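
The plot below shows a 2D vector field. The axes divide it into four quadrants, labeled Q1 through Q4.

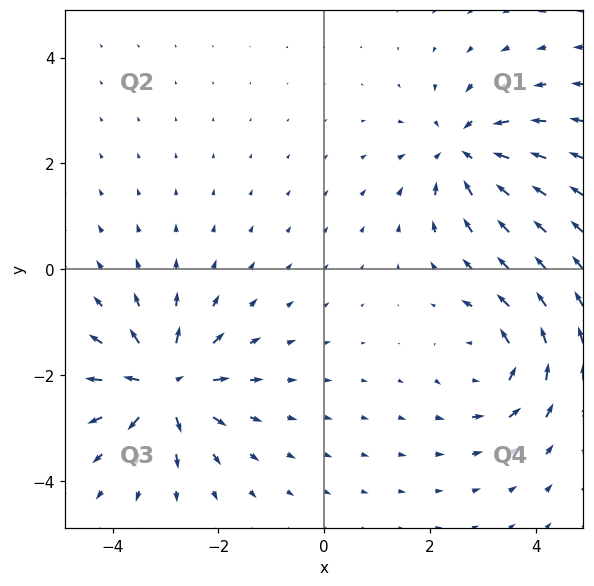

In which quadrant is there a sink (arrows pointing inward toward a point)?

The sink sits at approximately (2.6, 2.2), which lies in quadrant Q1. The divergence there is about -5, negative as expected for a sink.

Q1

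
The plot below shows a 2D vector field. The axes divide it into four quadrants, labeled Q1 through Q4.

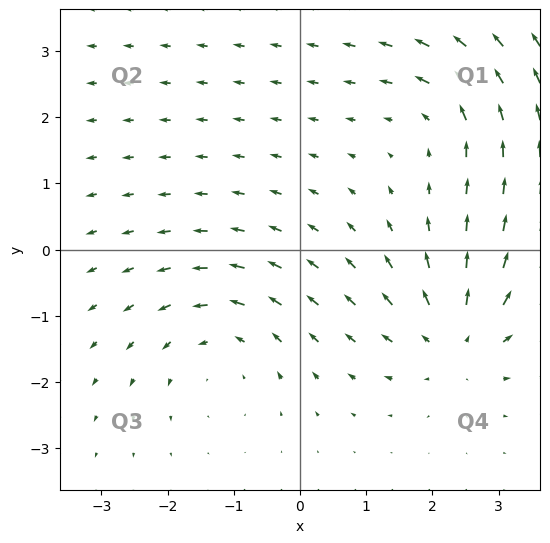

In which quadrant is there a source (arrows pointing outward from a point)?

The source sits at approximately (2.4, -1.3), which lies in quadrant Q4. The divergence there is about +4, positive as expected for a source.

Q4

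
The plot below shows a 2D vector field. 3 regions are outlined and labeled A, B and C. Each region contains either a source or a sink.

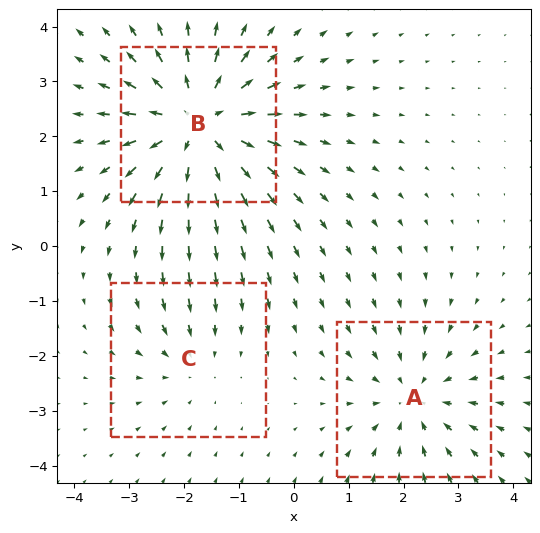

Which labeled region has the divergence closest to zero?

C

Divergence at each region's feature centre — A: about -3, B: about +5, C: about -2. Region C is closest to zero.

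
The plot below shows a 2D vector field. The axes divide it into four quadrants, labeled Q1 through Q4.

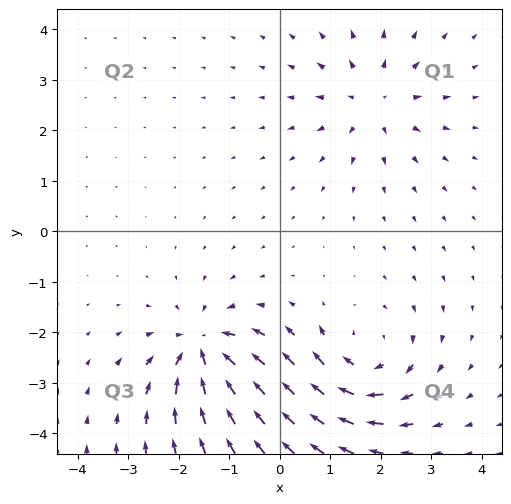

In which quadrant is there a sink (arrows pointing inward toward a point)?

The sink sits at approximately (-1.5, -2.3), which lies in quadrant Q3. The divergence there is about -5, negative as expected for a sink.

Q3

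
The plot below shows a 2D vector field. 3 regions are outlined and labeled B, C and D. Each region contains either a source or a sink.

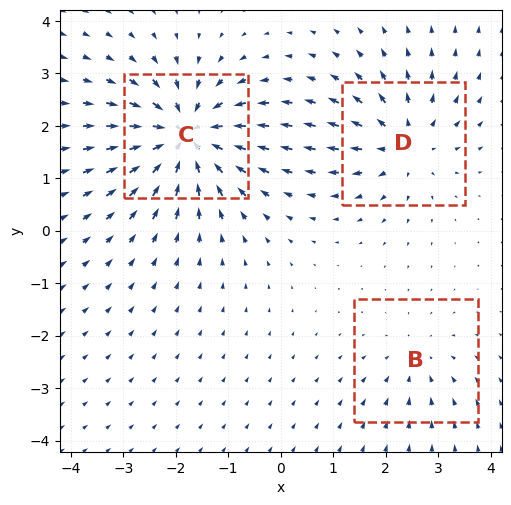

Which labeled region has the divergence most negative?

Divergence at each region's feature centre — B: about -2, C: about -6, D: about +4. Region C is most negative.

C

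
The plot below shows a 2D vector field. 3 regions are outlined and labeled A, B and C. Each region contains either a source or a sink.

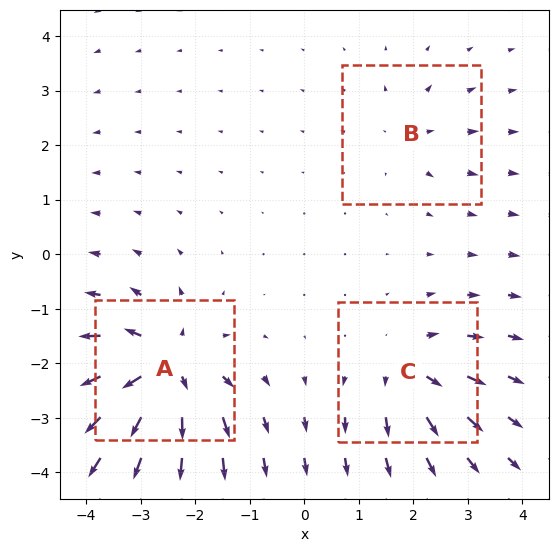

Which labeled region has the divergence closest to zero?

Divergence at each region's feature centre — A: about +6, B: about +2, C: about +4. Region B is closest to zero.

B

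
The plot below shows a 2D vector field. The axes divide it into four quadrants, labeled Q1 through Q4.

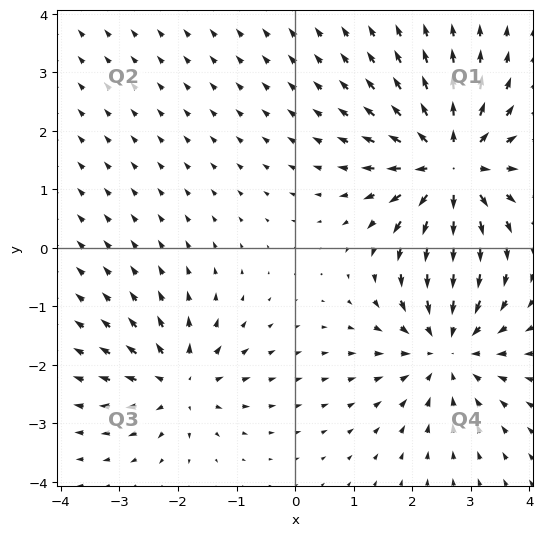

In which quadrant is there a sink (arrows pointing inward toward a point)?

Q4

The sink sits at approximately (2.6, -1.7), which lies in quadrant Q4. The divergence there is about -4, negative as expected for a sink.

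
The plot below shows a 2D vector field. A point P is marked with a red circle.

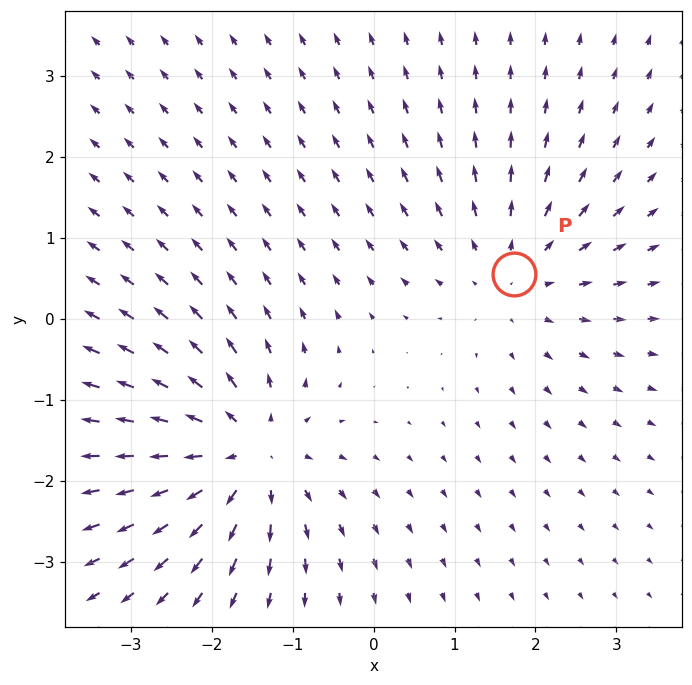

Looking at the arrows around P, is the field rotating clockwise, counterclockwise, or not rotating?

not rotating

Near P at (1.7, 0.6) the arrows show no circulation. The curl there is ≈0.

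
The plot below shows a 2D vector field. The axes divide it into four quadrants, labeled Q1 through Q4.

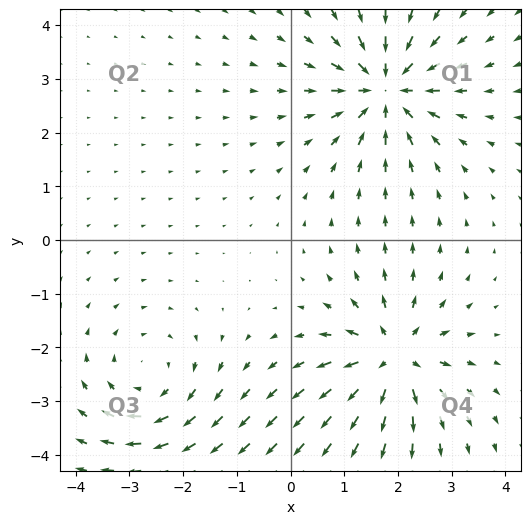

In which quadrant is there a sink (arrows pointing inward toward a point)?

Q1

The sink sits at approximately (1.8, 2.8), which lies in quadrant Q1. The divergence there is about -5, negative as expected for a sink.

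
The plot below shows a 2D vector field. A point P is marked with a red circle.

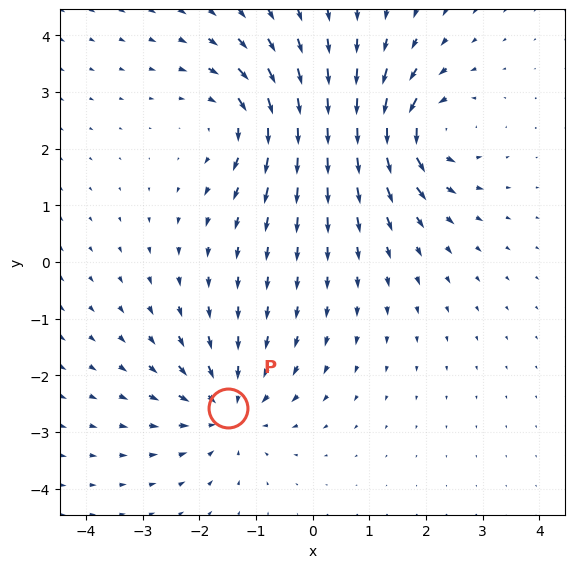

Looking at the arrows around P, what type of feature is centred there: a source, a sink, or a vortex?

At P (-1.5, -2.6) the arrows converge inward. Divergence about -5, curl ≈0 — negative divergence with near-zero curl is a sink.

sink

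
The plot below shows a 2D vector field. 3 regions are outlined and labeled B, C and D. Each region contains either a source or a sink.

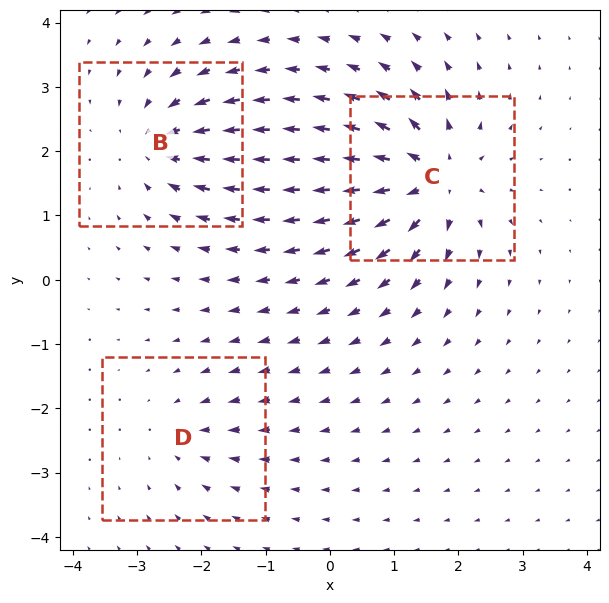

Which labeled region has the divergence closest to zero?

D

Divergence at each region's feature centre — B: about -4, C: about +5, D: about -2. Region D is closest to zero.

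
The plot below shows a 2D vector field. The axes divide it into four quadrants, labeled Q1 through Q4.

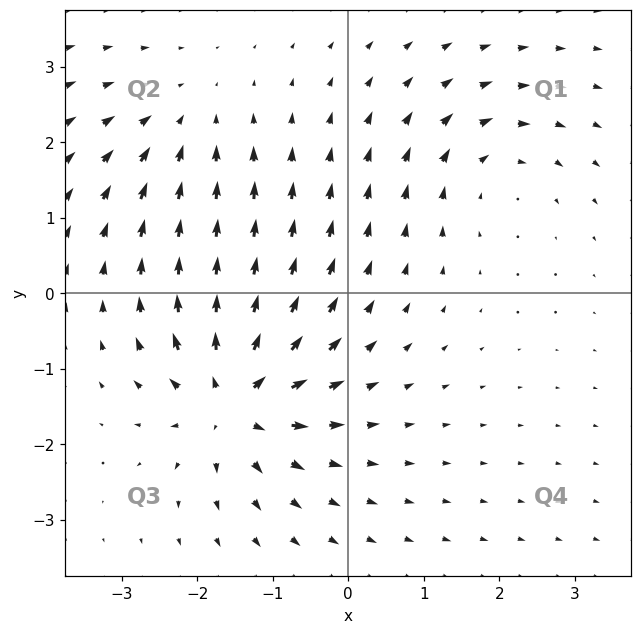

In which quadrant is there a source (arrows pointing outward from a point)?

Q3

The source sits at approximately (-1.5, -1.4), which lies in quadrant Q3. The divergence there is about +6, positive as expected for a source.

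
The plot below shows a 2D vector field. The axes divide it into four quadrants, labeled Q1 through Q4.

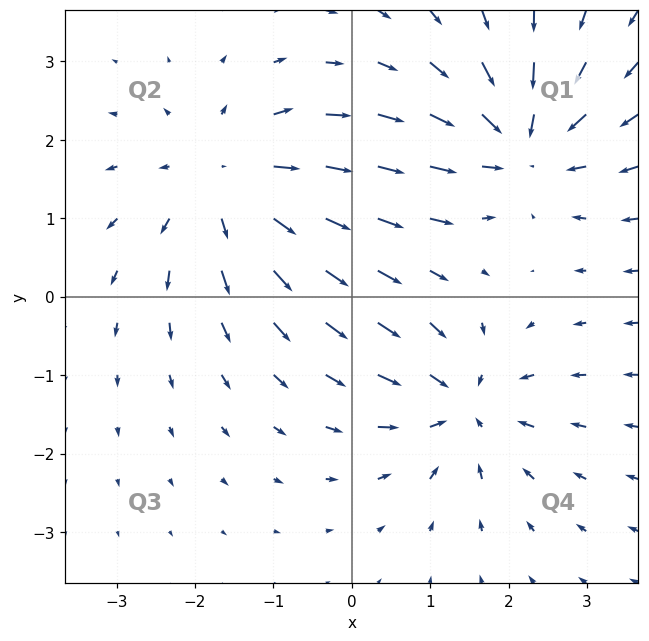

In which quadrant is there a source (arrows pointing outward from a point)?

Q2

The source sits at approximately (-1.6, 1.4), which lies in quadrant Q2. The divergence there is about +4, positive as expected for a source.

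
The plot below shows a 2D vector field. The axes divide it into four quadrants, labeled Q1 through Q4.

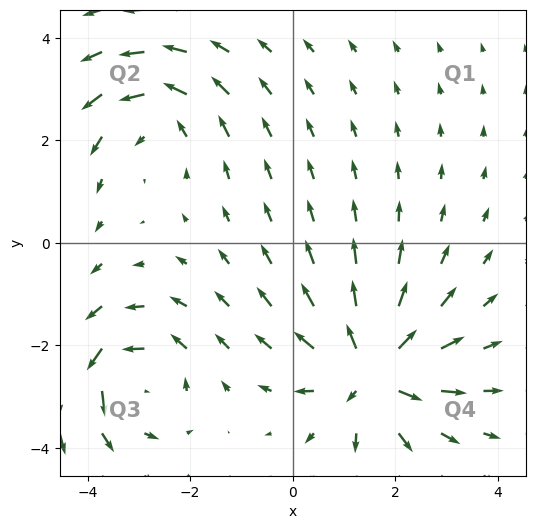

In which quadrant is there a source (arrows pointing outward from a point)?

Q4

The source sits at approximately (1.5, -2.5), which lies in quadrant Q4. The divergence there is about +5, positive as expected for a source.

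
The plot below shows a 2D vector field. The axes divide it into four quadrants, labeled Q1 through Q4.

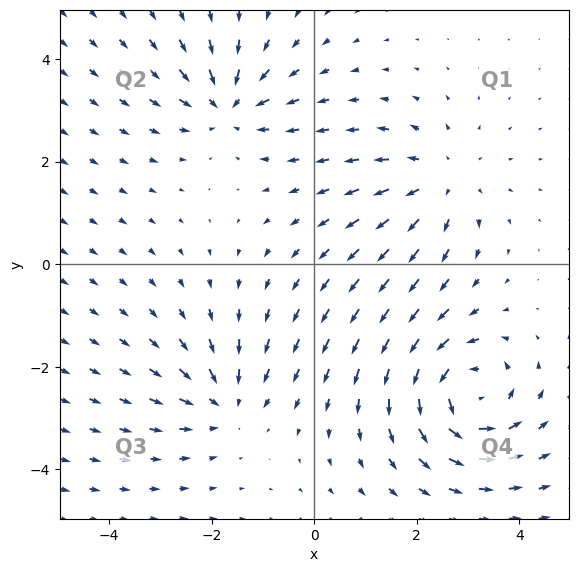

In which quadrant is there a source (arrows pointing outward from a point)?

Q1

The source sits at approximately (2.5, 1.6), which lies in quadrant Q1. The divergence there is about +3, positive as expected for a source.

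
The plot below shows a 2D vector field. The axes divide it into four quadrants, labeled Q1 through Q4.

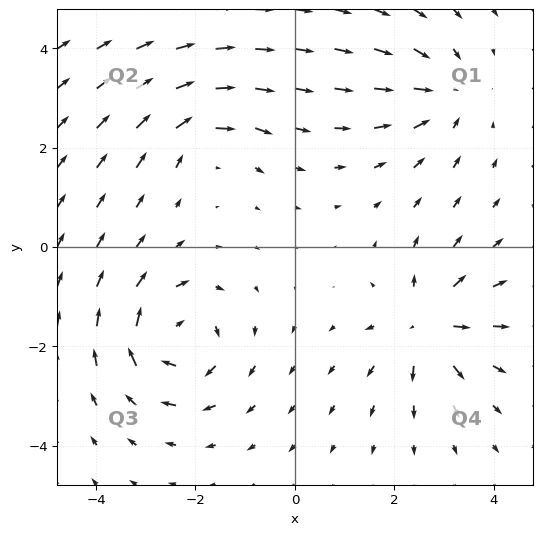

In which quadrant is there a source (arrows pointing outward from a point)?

The source sits at approximately (2.7, -1.6), which lies in quadrant Q4. The divergence there is about +5, positive as expected for a source.

Q4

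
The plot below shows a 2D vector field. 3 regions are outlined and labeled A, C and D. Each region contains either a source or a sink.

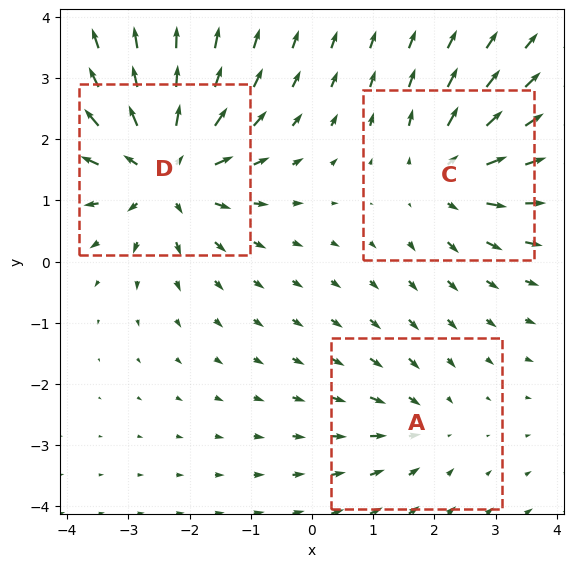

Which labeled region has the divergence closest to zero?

Divergence at each region's feature centre — A: about -2, C: about +3, D: about +5. Region A is closest to zero.

A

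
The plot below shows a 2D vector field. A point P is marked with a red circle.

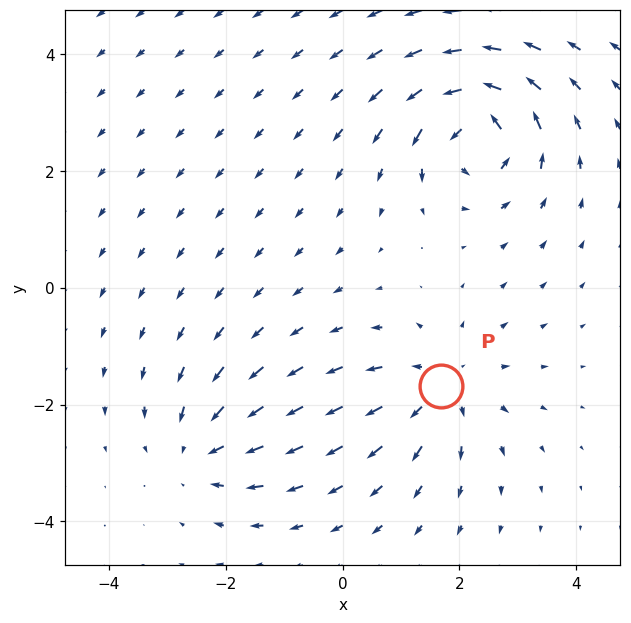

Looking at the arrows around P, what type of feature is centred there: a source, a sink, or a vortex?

source

At P (1.7, -1.7) the arrows spread outward. Divergence about +4, curl ≈0 — positive divergence with near-zero curl is a source.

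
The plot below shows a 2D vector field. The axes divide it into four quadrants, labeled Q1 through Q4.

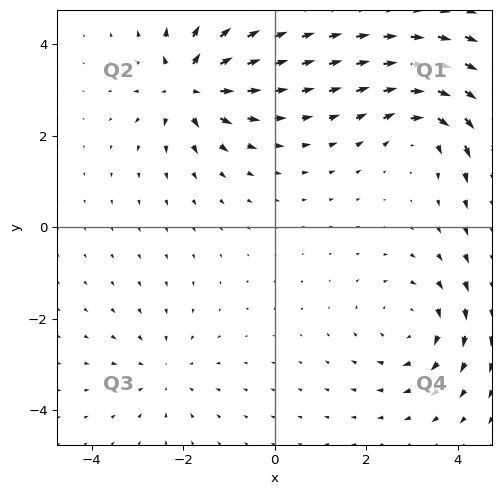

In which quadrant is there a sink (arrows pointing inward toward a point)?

Q3

The sink sits at approximately (-2.4, -3.2), which lies in quadrant Q3. The divergence there is about -3, negative as expected for a sink.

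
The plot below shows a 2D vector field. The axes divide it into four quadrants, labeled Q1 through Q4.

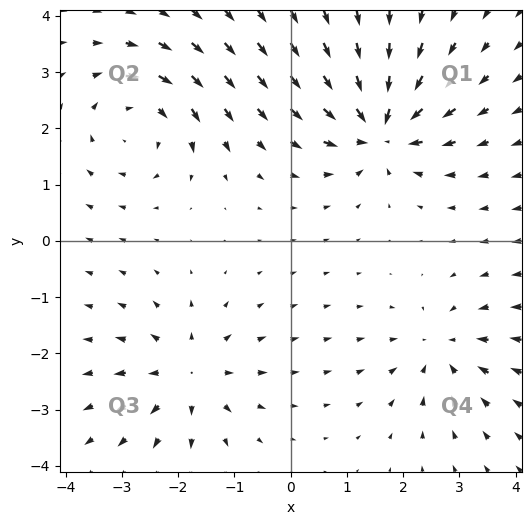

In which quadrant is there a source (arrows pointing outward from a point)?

The source sits at approximately (-1.8, -2.4), which lies in quadrant Q3. The divergence there is about +4, positive as expected for a source.

Q3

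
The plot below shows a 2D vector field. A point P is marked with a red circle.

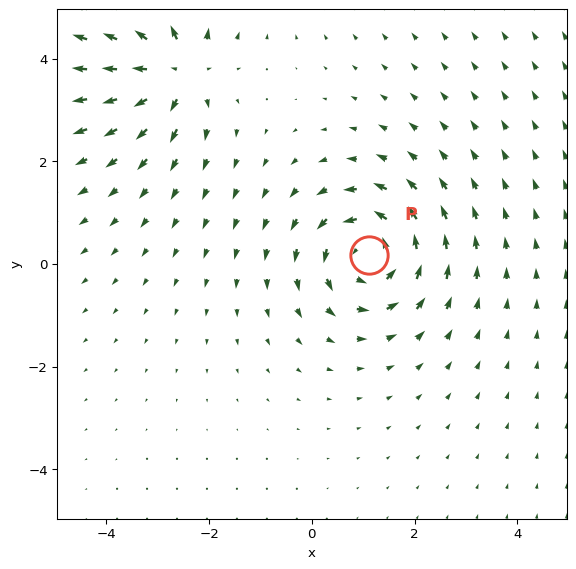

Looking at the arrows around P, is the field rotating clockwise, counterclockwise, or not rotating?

counterclockwise

Near P at (1.1, 0.2) the arrows circulate counterclockwise. The curl (z-component) there is about +4; positive curl means counterclockwise rotation.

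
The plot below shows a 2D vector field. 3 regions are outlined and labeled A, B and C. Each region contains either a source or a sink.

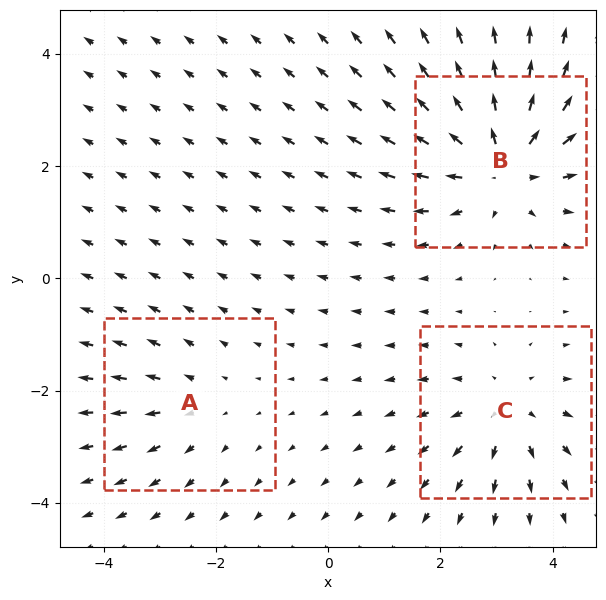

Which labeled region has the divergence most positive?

B

Divergence at each region's feature centre — A: about +2, B: about +4, C: about +3. Region B is most positive.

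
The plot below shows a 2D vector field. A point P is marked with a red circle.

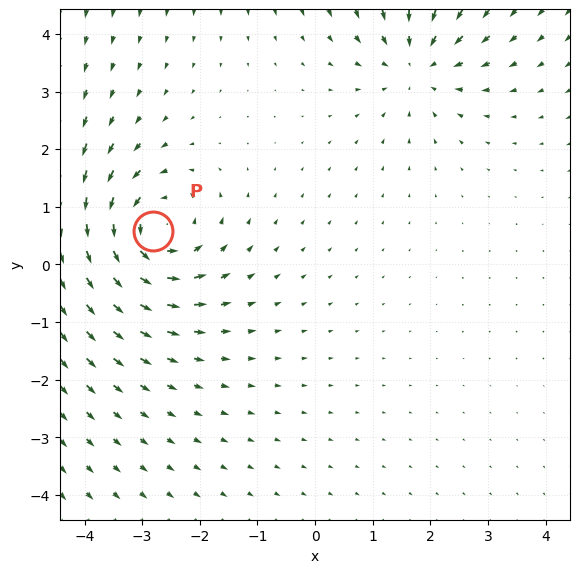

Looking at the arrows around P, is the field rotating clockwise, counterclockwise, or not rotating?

Near P at (-2.8, 0.6) the arrows circulate counterclockwise. The curl (z-component) there is about +5; positive curl means counterclockwise rotation.

counterclockwise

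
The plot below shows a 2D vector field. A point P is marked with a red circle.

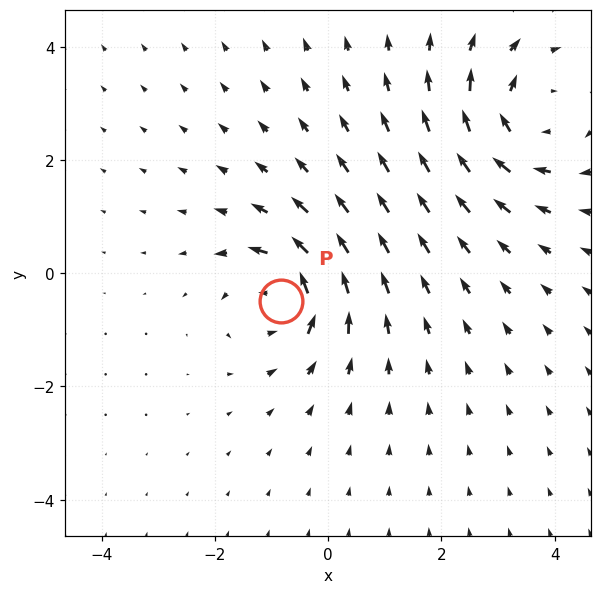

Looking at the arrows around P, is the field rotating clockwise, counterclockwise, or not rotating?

counterclockwise

Near P at (-0.8, -0.5) the arrows circulate counterclockwise. The curl (z-component) there is about +6; positive curl means counterclockwise rotation.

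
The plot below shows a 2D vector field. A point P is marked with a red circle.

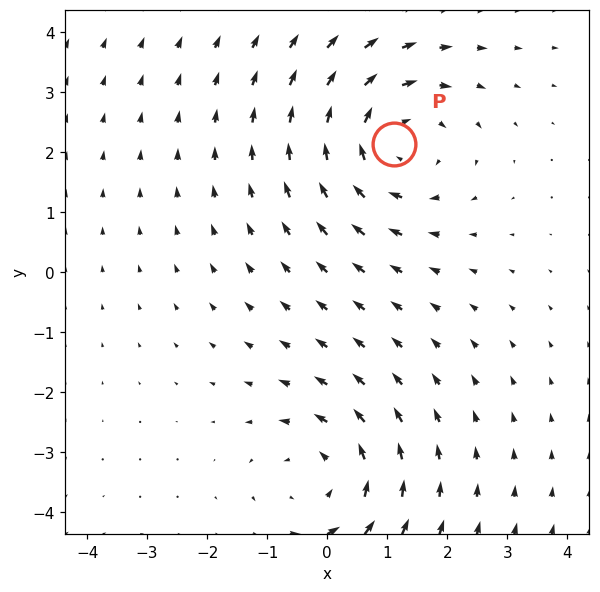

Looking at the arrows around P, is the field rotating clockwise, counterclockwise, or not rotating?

clockwise

Near P at (1.1, 2.1) the arrows circulate clockwise. The curl (z-component) there is about -3; negative curl means clockwise rotation.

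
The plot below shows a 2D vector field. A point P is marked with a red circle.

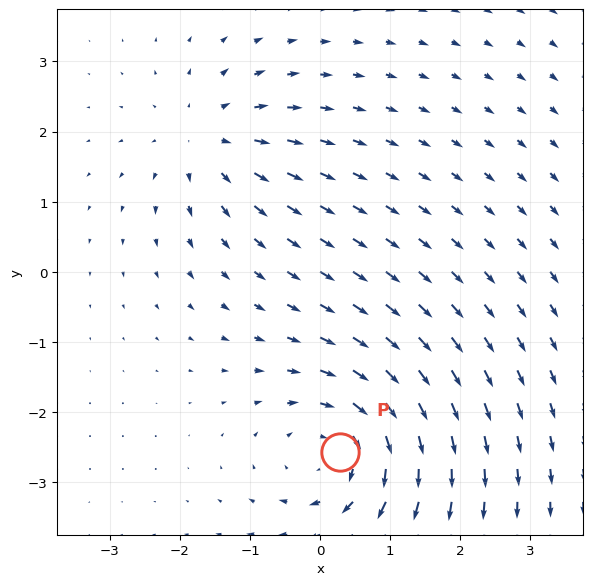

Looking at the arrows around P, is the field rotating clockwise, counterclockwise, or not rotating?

clockwise

Near P at (0.3, -2.6) the arrows circulate clockwise. The curl (z-component) there is about -4; negative curl means clockwise rotation.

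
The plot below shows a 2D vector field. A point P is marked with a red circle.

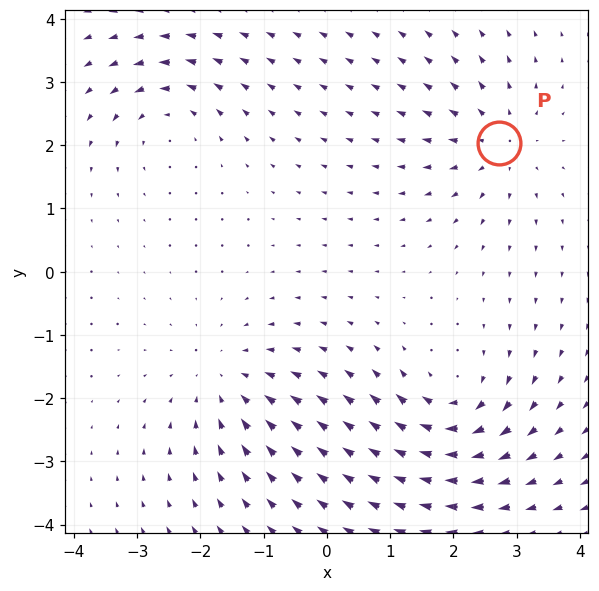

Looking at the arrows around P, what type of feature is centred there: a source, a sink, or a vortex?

source

At P (2.7, 2.0) the arrows spread outward. Divergence about +4, curl ≈0 — positive divergence with near-zero curl is a source.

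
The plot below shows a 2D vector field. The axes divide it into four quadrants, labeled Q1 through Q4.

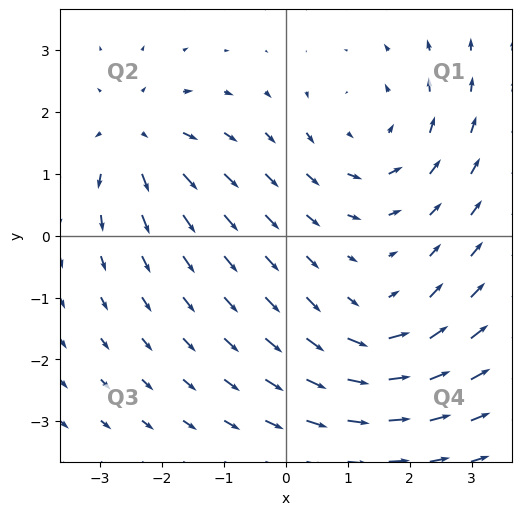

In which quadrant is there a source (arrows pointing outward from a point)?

The source sits at approximately (-2.4, 1.6), which lies in quadrant Q2. The divergence there is about +5, positive as expected for a source.

Q2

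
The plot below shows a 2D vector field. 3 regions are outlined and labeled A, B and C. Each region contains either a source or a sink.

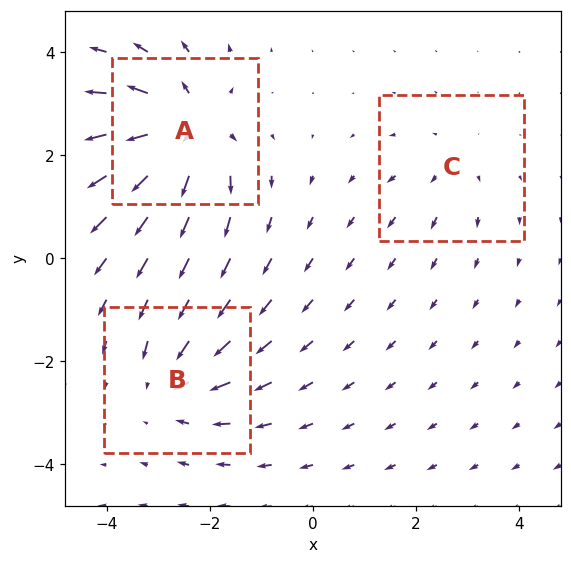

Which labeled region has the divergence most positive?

Divergence at each region's feature centre — A: about +5, B: about -3, C: about +2. Region A is most positive.

A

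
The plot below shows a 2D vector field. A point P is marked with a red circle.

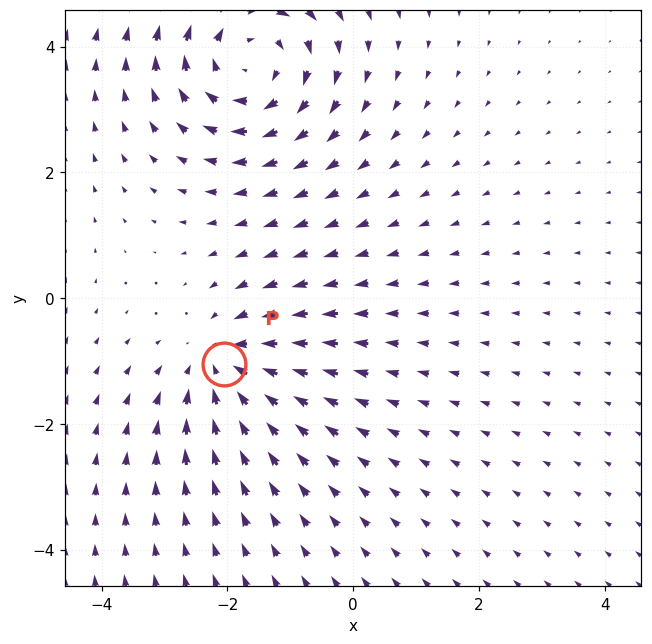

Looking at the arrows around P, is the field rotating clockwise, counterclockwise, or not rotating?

Near P at (-2.1, -1.1) the arrows show no circulation. The curl there is ≈0.

not rotating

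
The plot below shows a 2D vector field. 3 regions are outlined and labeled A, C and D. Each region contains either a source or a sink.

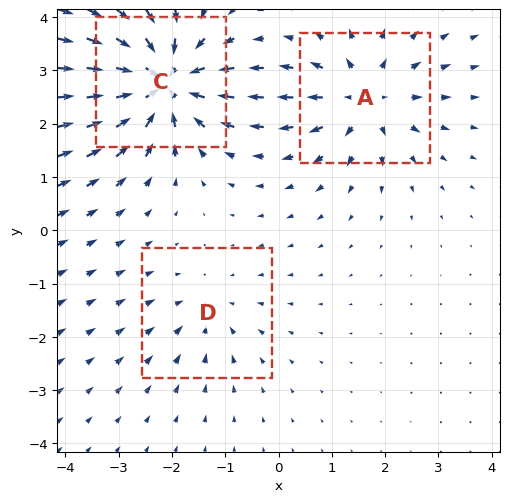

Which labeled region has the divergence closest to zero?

Divergence at each region's feature centre — A: about +4, C: about -6, D: about -2. Region D is closest to zero.

D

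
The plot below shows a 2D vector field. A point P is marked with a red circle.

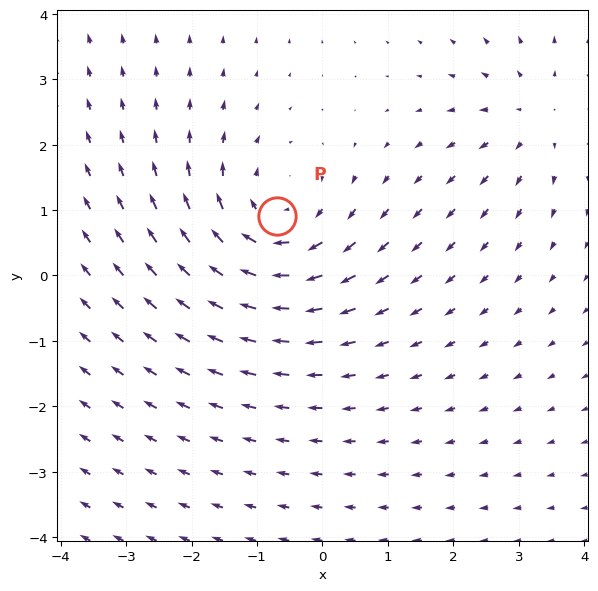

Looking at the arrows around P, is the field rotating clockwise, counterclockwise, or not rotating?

clockwise

Near P at (-0.7, 0.9) the arrows circulate clockwise. The curl (z-component) there is about -4; negative curl means clockwise rotation.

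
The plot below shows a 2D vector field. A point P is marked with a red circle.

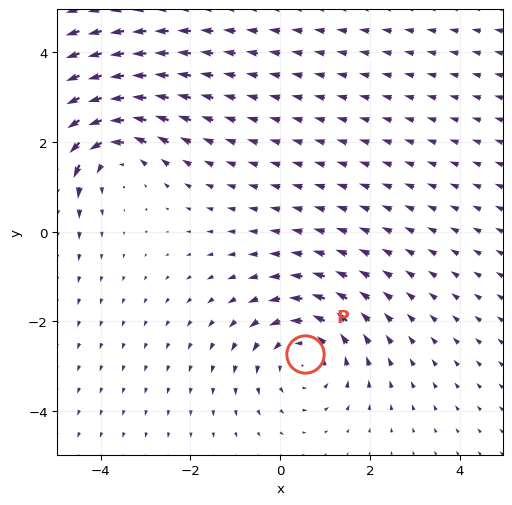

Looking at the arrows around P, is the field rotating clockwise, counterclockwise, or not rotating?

counterclockwise

Near P at (0.6, -2.7) the arrows circulate counterclockwise. The curl (z-component) there is about +3; positive curl means counterclockwise rotation.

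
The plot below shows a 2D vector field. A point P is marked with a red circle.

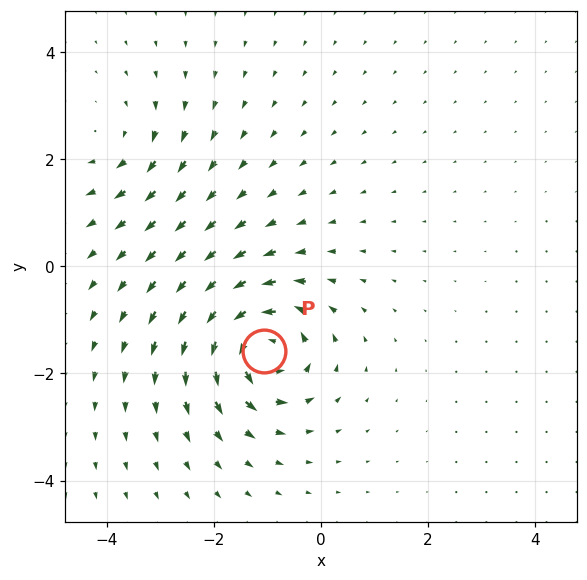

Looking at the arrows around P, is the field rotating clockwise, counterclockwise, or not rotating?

counterclockwise

Near P at (-1.1, -1.6) the arrows circulate counterclockwise. The curl (z-component) there is about +7; positive curl means counterclockwise rotation.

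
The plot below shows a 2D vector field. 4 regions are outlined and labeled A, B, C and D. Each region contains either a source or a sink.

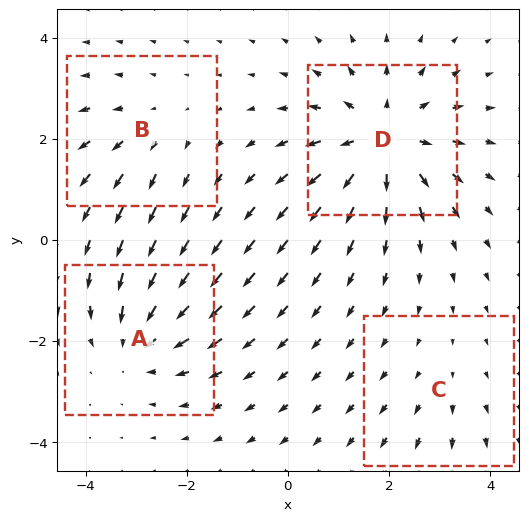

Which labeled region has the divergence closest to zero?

Divergence at each region's feature centre — A: about -4, B: about +3, C: about +2, D: about +6. Region C is closest to zero.

C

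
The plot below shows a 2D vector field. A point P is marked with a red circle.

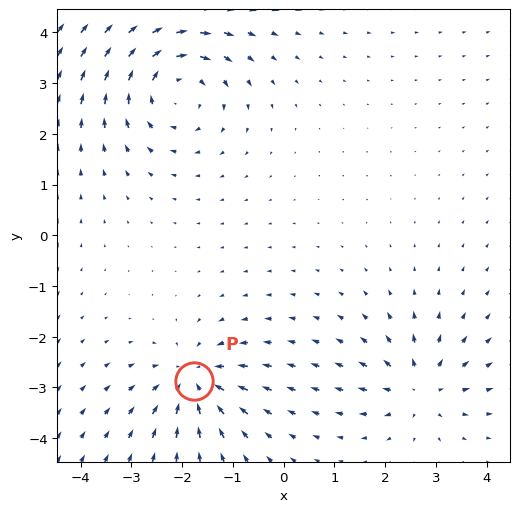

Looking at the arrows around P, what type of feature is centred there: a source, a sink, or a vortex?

At P (-1.8, -2.9) the arrows converge inward. Divergence about -4, curl ≈0 — negative divergence with near-zero curl is a sink.

sink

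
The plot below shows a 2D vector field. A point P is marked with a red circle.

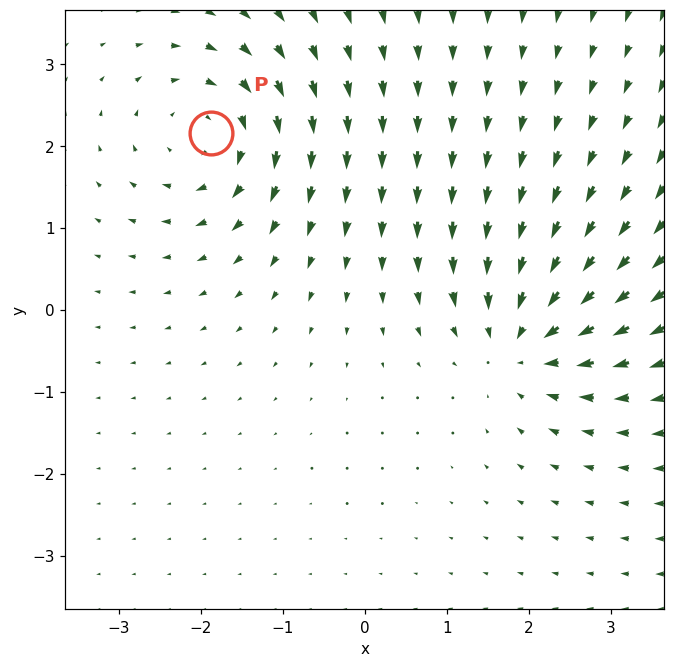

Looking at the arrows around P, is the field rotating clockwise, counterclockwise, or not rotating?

Near P at (-1.9, 2.2) the arrows circulate clockwise. The curl (z-component) there is about -4; negative curl means clockwise rotation.

clockwise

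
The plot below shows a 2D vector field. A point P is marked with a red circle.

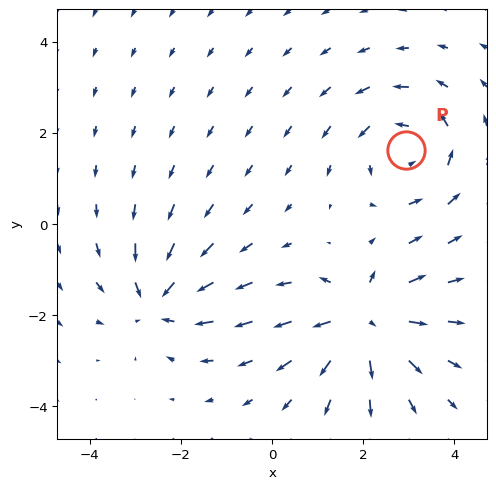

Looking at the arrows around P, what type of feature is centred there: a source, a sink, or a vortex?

vortex

At P (2.9, 1.6) the arrows circulate counterclockwise. Divergence ≈0, curl about +4 — near-zero divergence with nonzero curl is a vortex.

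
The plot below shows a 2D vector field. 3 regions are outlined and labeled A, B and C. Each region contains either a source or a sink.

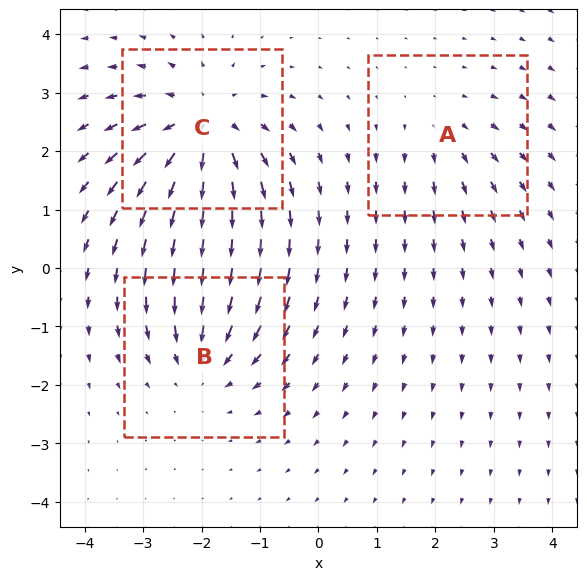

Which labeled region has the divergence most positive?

C

Divergence at each region's feature centre — A: about +2, B: about -3, C: about +5. Region C is most positive.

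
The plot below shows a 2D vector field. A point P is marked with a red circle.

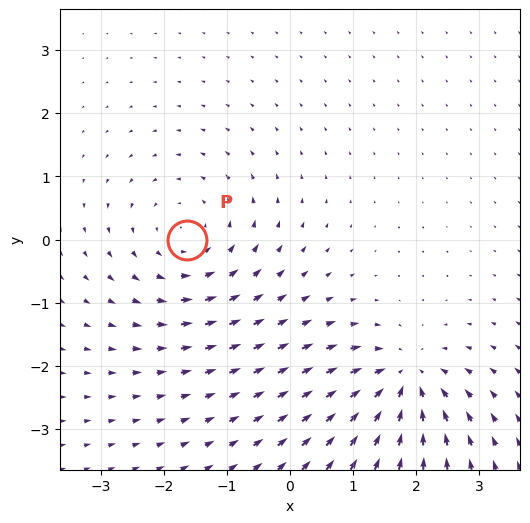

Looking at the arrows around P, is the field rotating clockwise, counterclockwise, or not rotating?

Near P at (-1.6, -0.0) the arrows circulate counterclockwise. The curl (z-component) there is about +4; positive curl means counterclockwise rotation.

counterclockwise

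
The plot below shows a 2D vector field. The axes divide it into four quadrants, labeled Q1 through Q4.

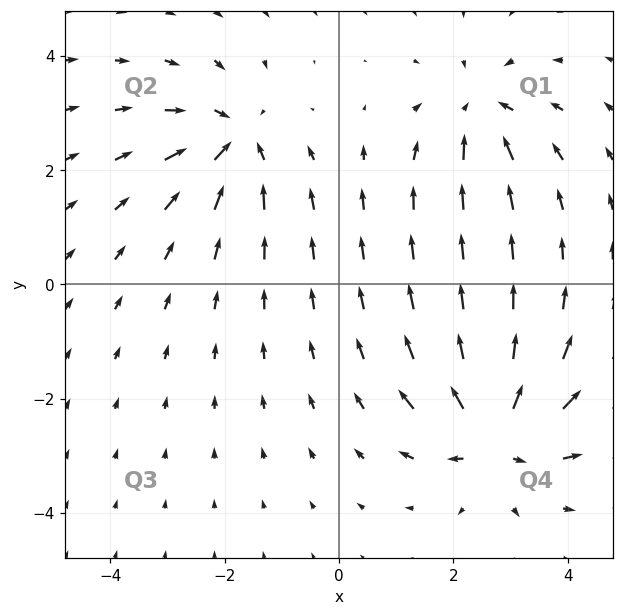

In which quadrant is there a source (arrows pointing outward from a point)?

The source sits at approximately (2.7, -2.7), which lies in quadrant Q4. The divergence there is about +7, positive as expected for a source.

Q4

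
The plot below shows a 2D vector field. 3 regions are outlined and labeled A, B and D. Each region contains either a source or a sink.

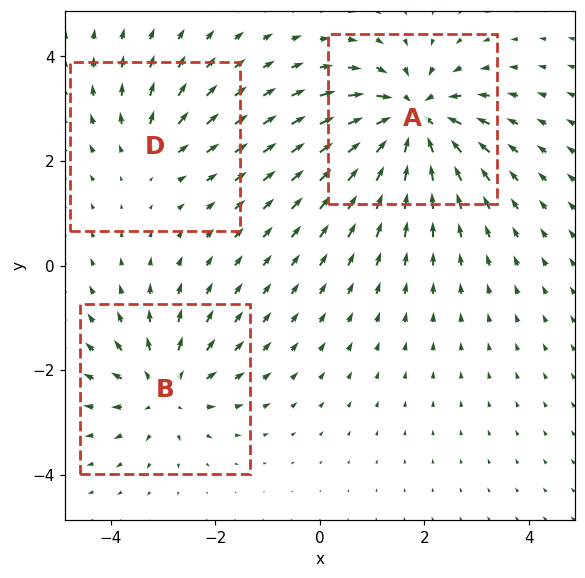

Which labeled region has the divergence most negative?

A

Divergence at each region's feature centre — A: about -6, B: about +4, D: about +2. Region A is most negative.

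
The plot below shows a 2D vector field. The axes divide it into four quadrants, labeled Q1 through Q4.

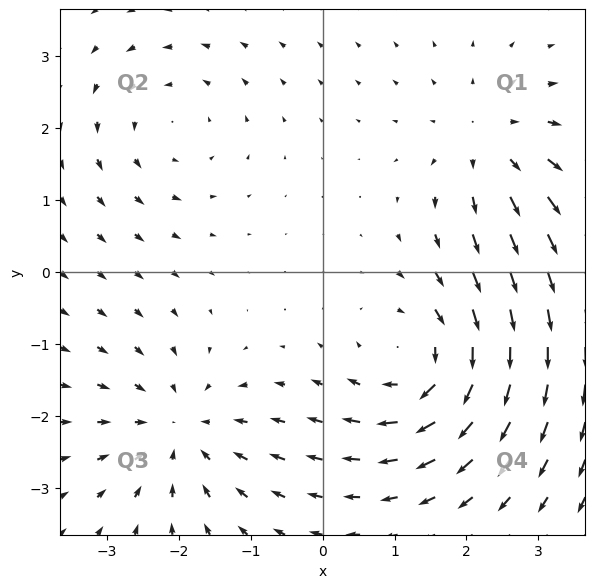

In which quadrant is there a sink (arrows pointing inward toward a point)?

Q3

The sink sits at approximately (-2.0, -2.2), which lies in quadrant Q3. The divergence there is about -4, negative as expected for a sink.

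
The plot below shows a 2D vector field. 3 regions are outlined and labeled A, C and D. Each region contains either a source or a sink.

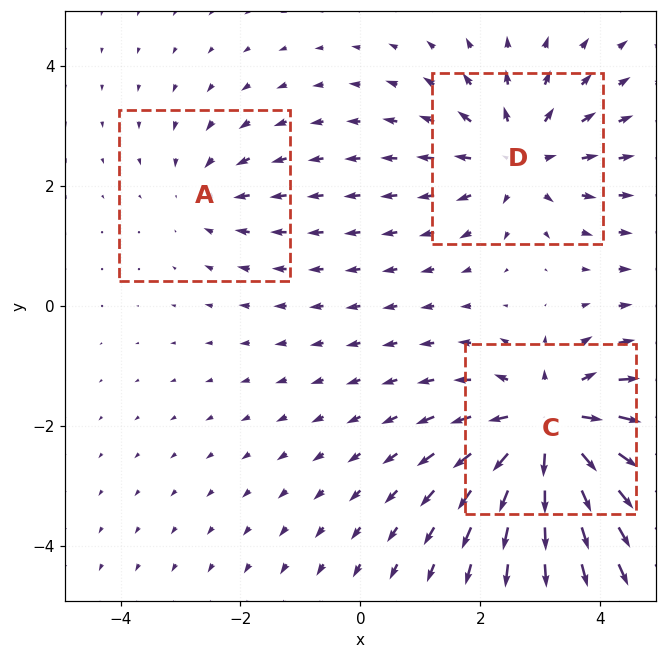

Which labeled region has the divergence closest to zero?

A

Divergence at each region's feature centre — A: about -2, C: about +5, D: about +3. Region A is closest to zero.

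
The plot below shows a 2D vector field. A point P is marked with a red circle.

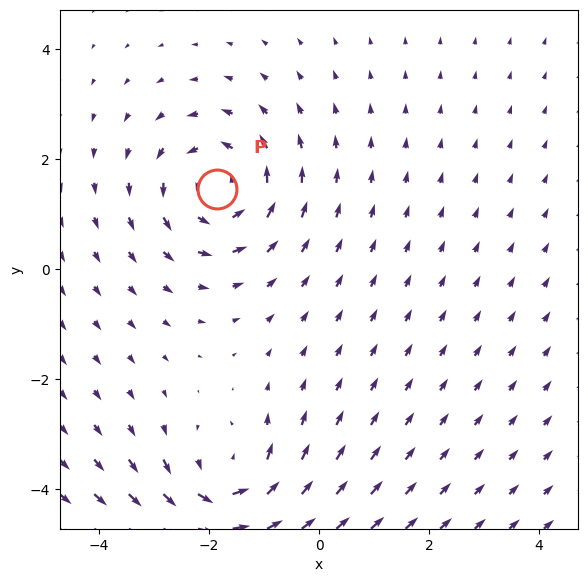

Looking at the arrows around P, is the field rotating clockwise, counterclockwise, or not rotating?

counterclockwise

Near P at (-1.9, 1.5) the arrows circulate counterclockwise. The curl (z-component) there is about +5; positive curl means counterclockwise rotation.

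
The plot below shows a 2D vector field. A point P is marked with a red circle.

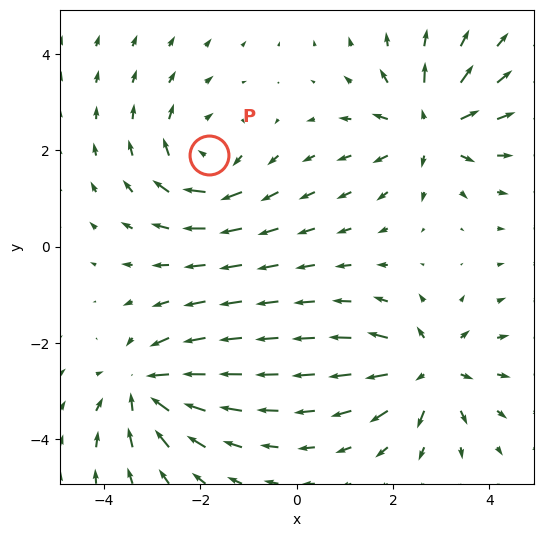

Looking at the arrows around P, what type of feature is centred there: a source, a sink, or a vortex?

vortex

At P (-1.8, 1.9) the arrows circulate clockwise. Divergence ≈0, curl about -4 — near-zero divergence with nonzero curl is a vortex.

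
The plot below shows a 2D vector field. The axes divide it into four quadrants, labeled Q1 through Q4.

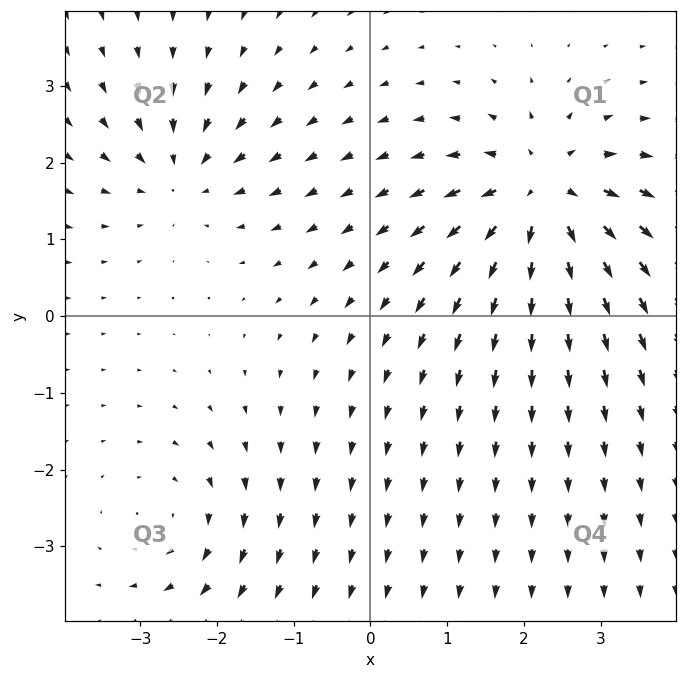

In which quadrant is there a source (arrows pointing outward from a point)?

Q1

The source sits at approximately (2.2, 1.6), which lies in quadrant Q1. The divergence there is about +6, positive as expected for a source.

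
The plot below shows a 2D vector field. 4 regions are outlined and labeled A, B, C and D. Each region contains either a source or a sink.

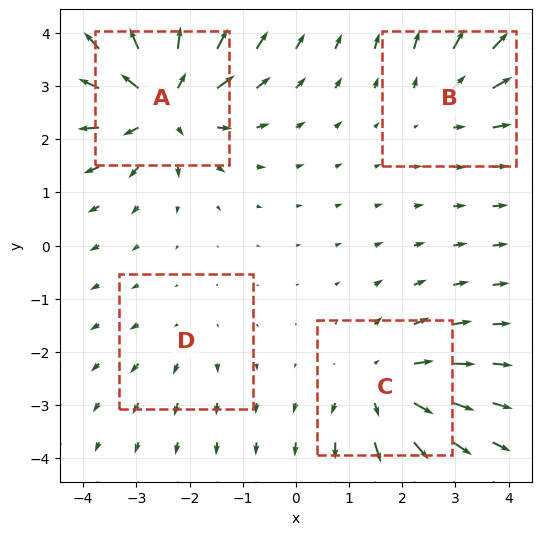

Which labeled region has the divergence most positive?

A

Divergence at each region's feature centre — A: about +7, B: about +3, C: about +4, D: about +2. Region A is most positive.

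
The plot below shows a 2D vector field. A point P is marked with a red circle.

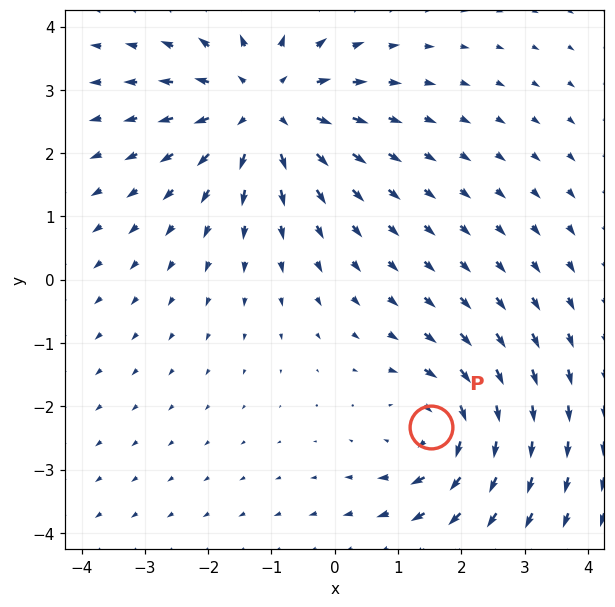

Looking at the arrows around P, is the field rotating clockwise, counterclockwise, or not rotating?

clockwise

Near P at (1.5, -2.3) the arrows circulate clockwise. The curl (z-component) there is about -4; negative curl means clockwise rotation.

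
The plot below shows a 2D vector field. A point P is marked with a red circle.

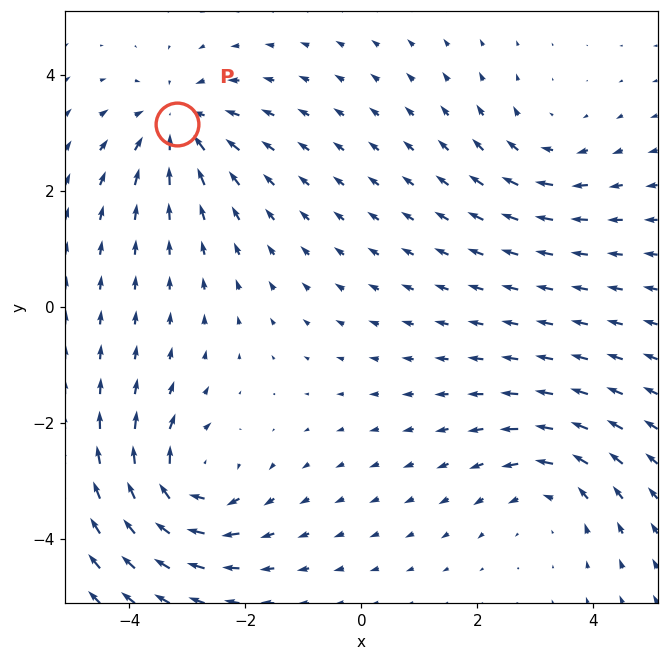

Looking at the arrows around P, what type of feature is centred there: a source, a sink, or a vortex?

At P (-3.2, 3.2) the arrows converge inward. Divergence about -4, curl ≈0 — negative divergence with near-zero curl is a sink.

sink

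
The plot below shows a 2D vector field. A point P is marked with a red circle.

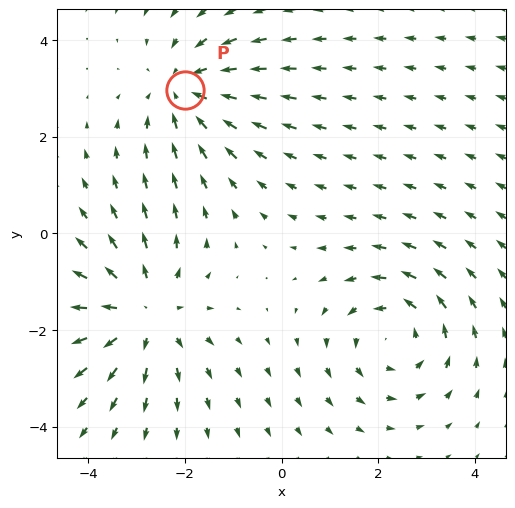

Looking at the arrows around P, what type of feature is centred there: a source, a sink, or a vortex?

At P (-2.0, 3.0) the arrows converge inward. Divergence about -2, curl ≈0 — negative divergence with near-zero curl is a sink.

sink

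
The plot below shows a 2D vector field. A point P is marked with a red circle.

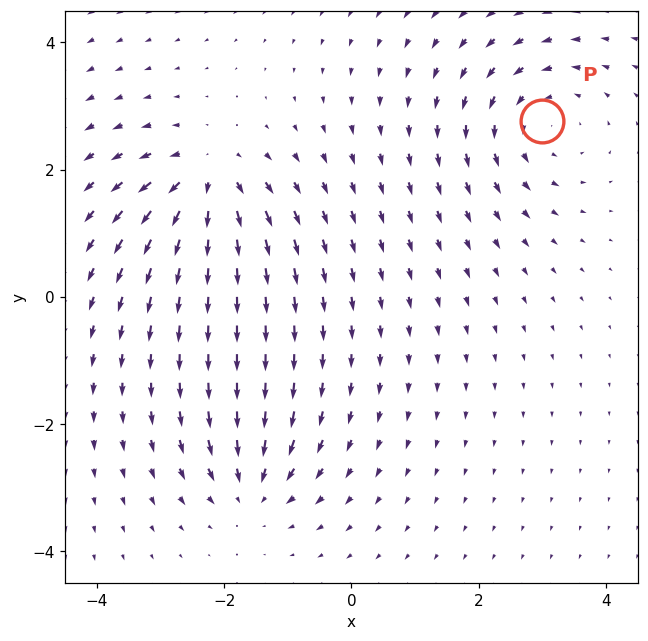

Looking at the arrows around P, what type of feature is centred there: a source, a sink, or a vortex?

At P (3.0, 2.8) the arrows circulate counterclockwise. Divergence ≈0, curl about +4 — near-zero divergence with nonzero curl is a vortex.

vortex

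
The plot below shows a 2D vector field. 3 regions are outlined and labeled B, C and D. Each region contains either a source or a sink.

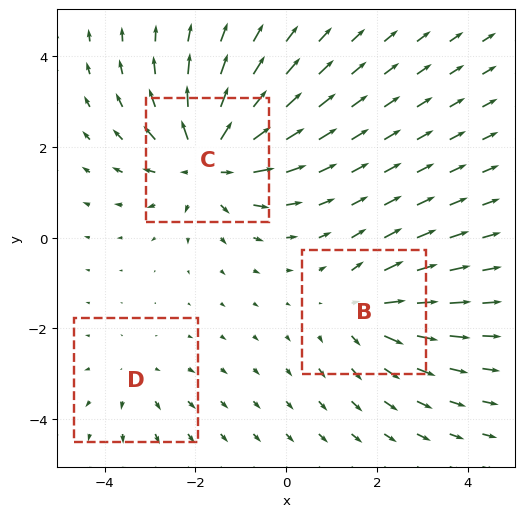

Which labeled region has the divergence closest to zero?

D

Divergence at each region's feature centre — B: about +3, C: about +5, D: about +2. Region D is closest to zero.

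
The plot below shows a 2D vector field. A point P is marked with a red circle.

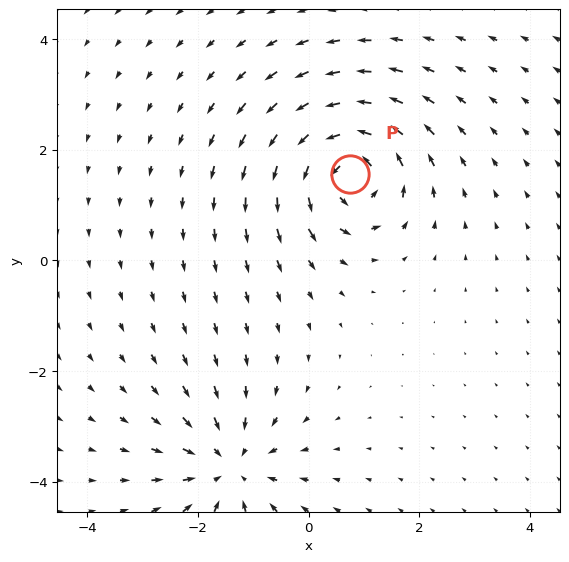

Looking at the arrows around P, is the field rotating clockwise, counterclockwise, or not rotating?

counterclockwise

Near P at (0.8, 1.6) the arrows circulate counterclockwise. The curl (z-component) there is about +6; positive curl means counterclockwise rotation.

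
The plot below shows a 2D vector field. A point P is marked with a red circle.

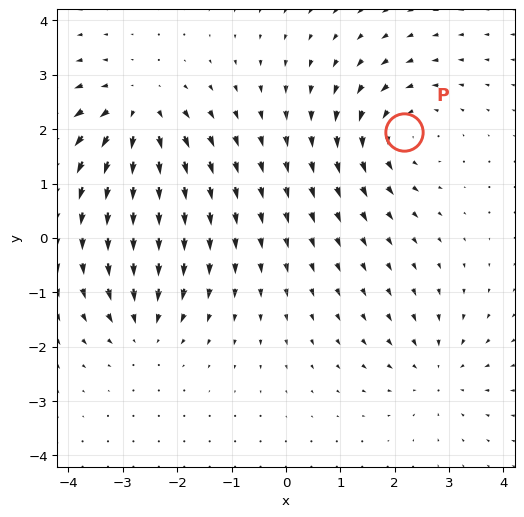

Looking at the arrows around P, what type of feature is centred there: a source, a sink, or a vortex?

At P (2.2, 1.9) the arrows circulate counterclockwise. Divergence ≈0, curl about +5 — near-zero divergence with nonzero curl is a vortex.

vortex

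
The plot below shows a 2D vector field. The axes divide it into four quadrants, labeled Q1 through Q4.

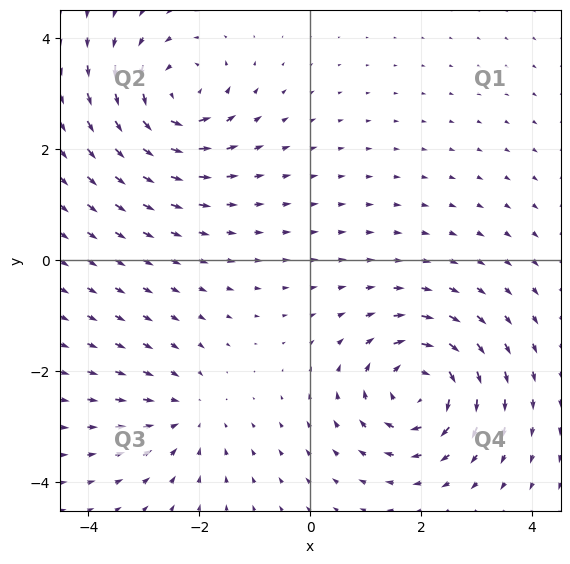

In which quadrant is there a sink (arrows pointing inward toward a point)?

Q3

The sink sits at approximately (-2.2, -2.8), which lies in quadrant Q3. The divergence there is about -3, negative as expected for a sink.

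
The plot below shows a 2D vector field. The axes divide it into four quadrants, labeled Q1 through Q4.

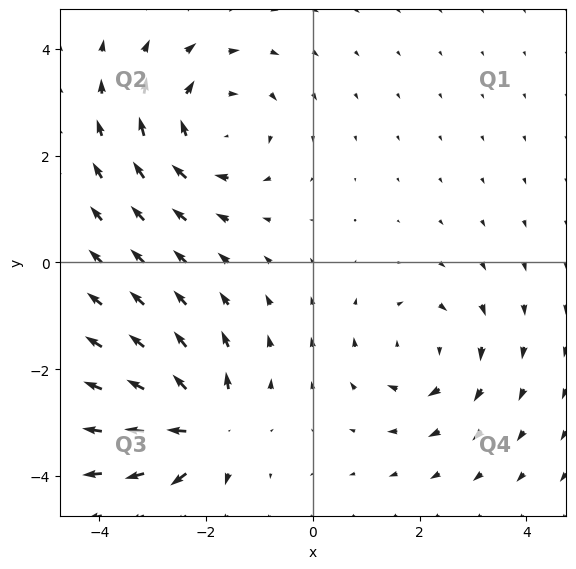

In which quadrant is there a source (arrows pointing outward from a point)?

Q3

The source sits at approximately (-2.0, -3.1), which lies in quadrant Q3. The divergence there is about +6, positive as expected for a source.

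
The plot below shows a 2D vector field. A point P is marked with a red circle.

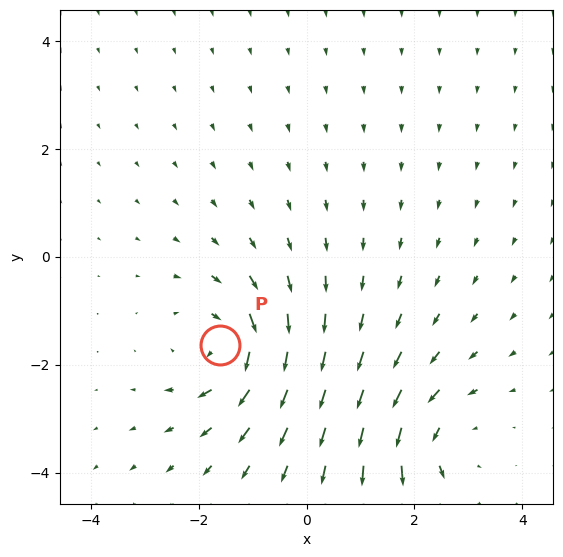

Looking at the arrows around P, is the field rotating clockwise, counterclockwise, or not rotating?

Near P at (-1.6, -1.6) the arrows circulate clockwise. The curl (z-component) there is about -5; negative curl means clockwise rotation.

clockwise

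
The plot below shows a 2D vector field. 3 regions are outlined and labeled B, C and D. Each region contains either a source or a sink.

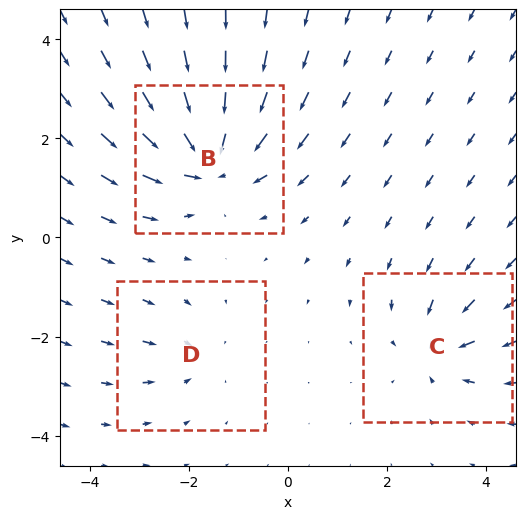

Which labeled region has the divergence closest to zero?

D

Divergence at each region's feature centre — B: about -6, C: about -4, D: about -2. Region D is closest to zero.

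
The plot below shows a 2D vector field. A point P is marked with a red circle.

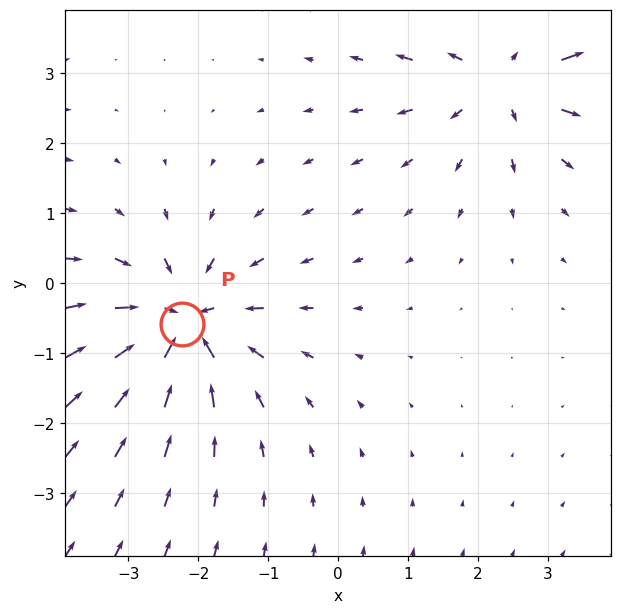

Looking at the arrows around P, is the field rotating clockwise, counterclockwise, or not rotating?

Near P at (-2.2, -0.6) the arrows show no circulation. The curl there is ≈0.

not rotating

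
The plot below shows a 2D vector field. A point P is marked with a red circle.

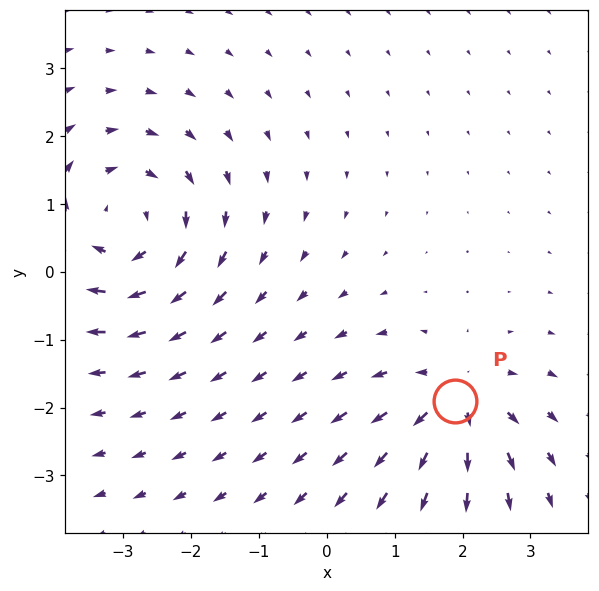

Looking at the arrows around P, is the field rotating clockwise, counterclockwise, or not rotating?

Near P at (1.9, -1.9) the arrows show no circulation. The curl there is ≈0.

not rotating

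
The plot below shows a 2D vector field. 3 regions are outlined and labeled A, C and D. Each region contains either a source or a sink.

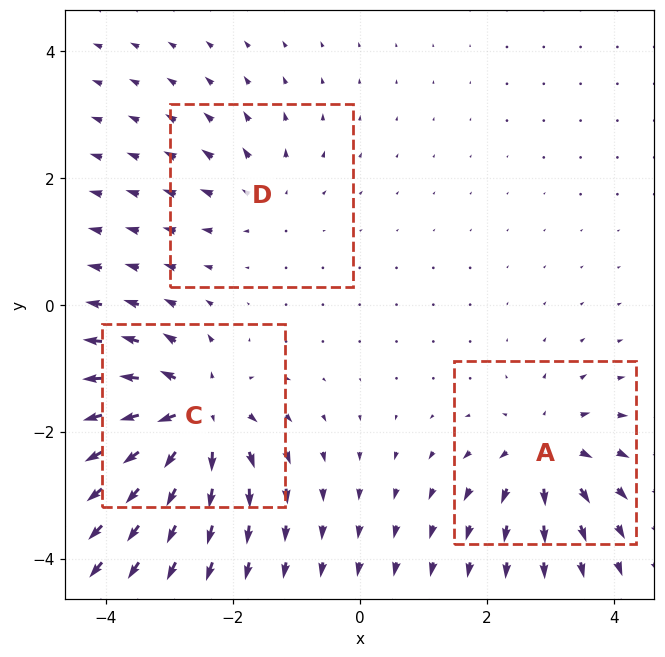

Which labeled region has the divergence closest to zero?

D

Divergence at each region's feature centre — A: about +4, C: about +6, D: about +3. Region D is closest to zero.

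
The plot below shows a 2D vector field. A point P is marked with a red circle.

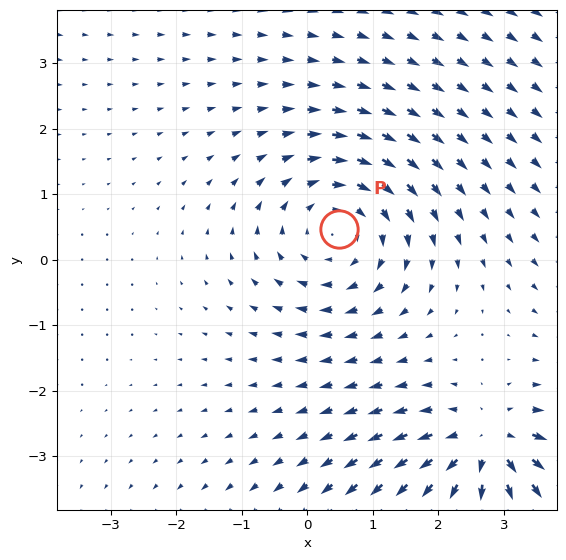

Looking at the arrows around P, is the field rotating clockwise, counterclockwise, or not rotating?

clockwise

Near P at (0.5, 0.5) the arrows circulate clockwise. The curl (z-component) there is about -2; negative curl means clockwise rotation.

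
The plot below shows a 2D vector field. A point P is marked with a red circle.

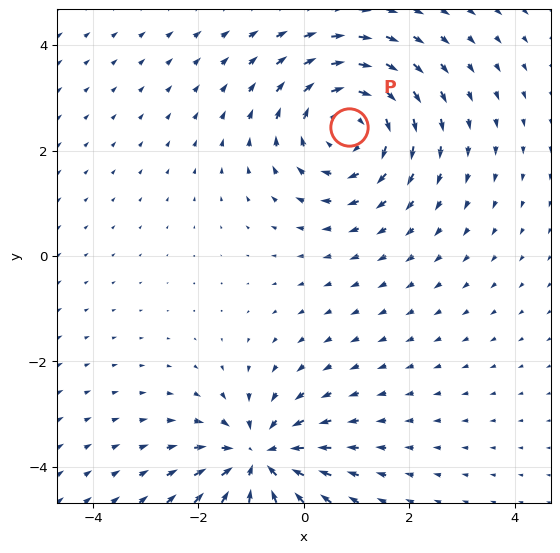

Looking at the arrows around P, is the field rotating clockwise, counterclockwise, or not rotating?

Near P at (0.8, 2.4) the arrows circulate clockwise. The curl (z-component) there is about -4; negative curl means clockwise rotation.

clockwise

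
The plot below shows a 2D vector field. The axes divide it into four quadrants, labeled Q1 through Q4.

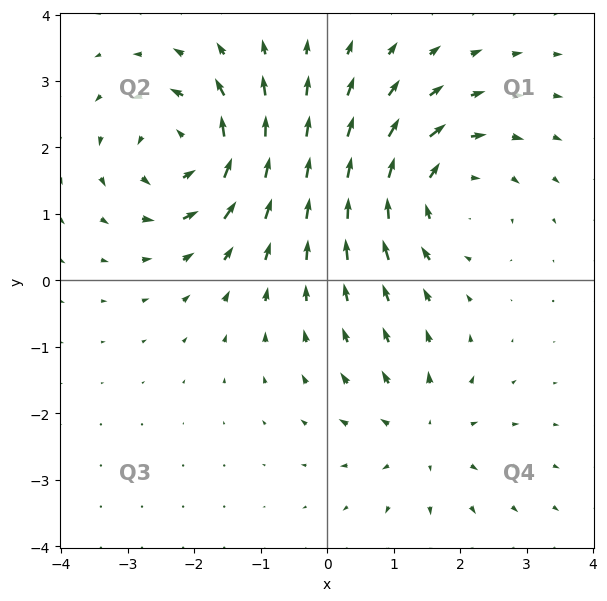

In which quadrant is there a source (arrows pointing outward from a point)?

The source sits at approximately (1.4, -2.3), which lies in quadrant Q4. The divergence there is about +3, positive as expected for a source.

Q4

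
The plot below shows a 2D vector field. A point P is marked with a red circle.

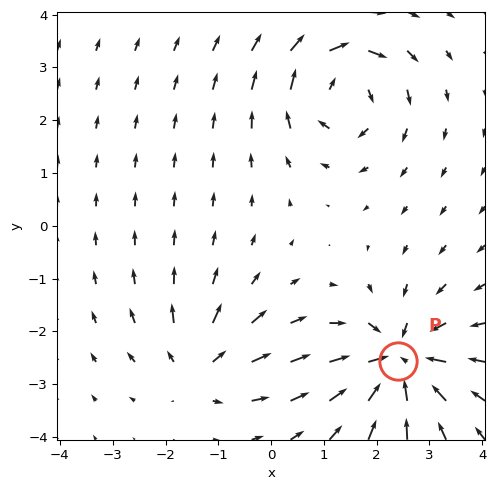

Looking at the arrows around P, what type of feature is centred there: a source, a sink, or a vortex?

sink

At P (2.4, -2.6) the arrows converge inward. Divergence about -6, curl ≈0 — negative divergence with near-zero curl is a sink.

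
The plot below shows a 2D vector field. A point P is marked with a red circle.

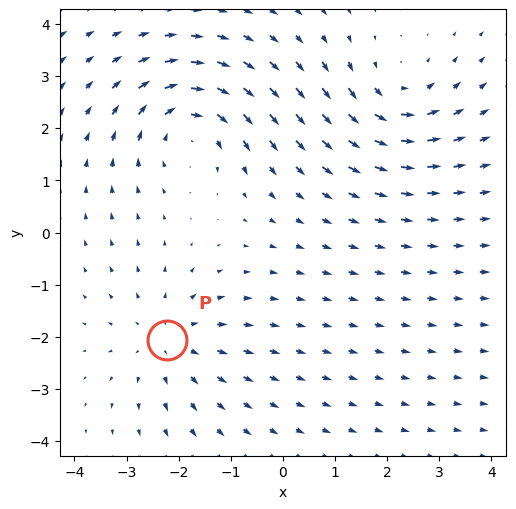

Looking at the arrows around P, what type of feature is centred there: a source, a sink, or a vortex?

source

At P (-2.2, -2.1) the arrows spread outward. Divergence about +3, curl ≈0 — positive divergence with near-zero curl is a source.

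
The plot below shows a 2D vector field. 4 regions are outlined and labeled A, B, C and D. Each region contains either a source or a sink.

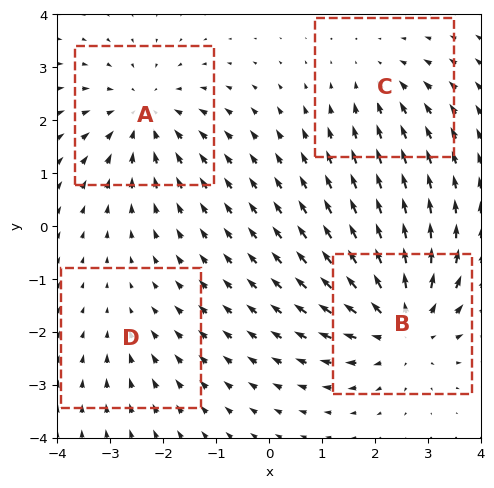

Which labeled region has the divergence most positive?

Divergence at each region's feature centre — A: about -4, B: about +6, C: about -3, D: about -2. Region B is most positive.

B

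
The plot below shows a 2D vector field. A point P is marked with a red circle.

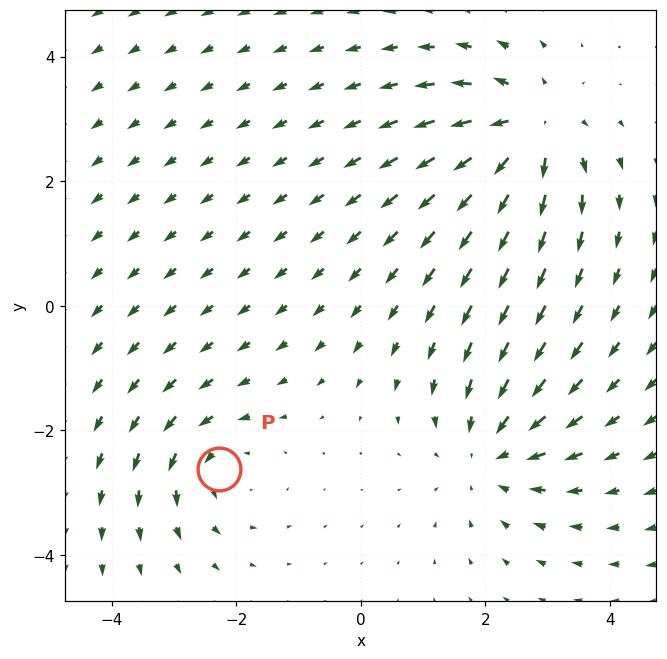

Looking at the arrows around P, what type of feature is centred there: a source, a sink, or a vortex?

vortex

At P (-2.3, -2.6) the arrows circulate counterclockwise. Divergence ≈0, curl about +3 — near-zero divergence with nonzero curl is a vortex.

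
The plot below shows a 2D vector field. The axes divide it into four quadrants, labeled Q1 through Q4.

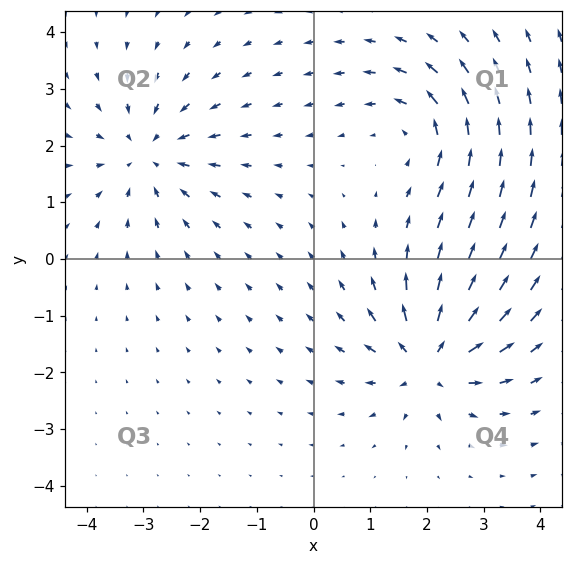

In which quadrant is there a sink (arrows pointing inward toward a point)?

The sink sits at approximately (-2.9, 1.8), which lies in quadrant Q2. The divergence there is about -4, negative as expected for a sink.

Q2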